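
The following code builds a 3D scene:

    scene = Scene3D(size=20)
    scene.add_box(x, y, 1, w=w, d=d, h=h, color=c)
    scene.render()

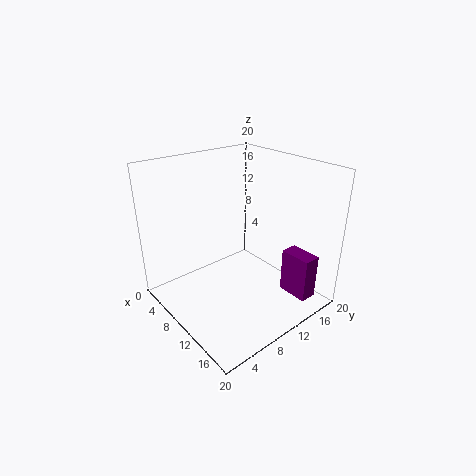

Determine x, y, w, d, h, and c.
x = 13.5, y = 15.5, w = 4.5, d = 2.5, h = 6.5, c = 'purple'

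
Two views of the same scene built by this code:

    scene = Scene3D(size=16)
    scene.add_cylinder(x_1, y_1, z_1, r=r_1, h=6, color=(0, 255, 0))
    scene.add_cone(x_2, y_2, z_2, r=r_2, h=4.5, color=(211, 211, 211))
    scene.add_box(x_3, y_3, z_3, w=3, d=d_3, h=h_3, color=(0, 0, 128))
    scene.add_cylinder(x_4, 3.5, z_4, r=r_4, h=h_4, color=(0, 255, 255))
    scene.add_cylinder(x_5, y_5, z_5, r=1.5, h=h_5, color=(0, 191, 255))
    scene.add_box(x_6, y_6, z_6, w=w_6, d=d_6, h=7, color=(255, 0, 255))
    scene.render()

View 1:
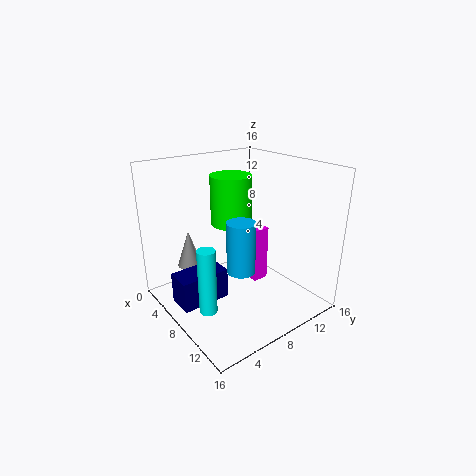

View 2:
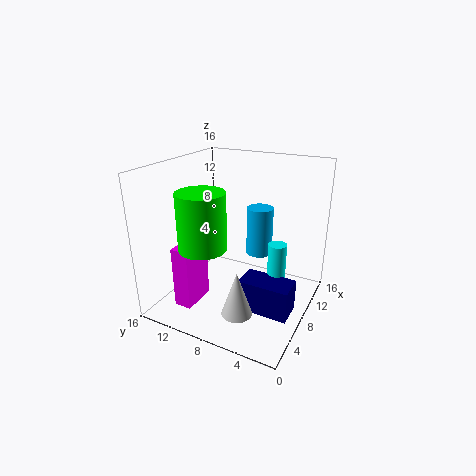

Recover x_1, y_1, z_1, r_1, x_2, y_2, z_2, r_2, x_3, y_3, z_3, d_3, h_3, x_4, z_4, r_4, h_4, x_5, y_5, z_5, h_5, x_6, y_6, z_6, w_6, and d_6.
x_1 = 4; y_1 = 10; z_1 = 8; r_1 = 2.5; x_2 = 2; y_2 = 5; z_2 = 3; r_2 = 1.5; x_3 = 5; y_3 = 1; z_3 = 1; d_3 = 5.5; h_3 = 3.5; x_4 = 8.5; z_4 = 0.5; r_4 = 1; h_4 = 7.5; x_5 = 10.5; y_5 = 6.5; z_5 = 5.5; h_5 = 5.5; x_6 = 3; y_6 = 11.5; z_6 = 0.5; w_6 = 4; d_6 = 2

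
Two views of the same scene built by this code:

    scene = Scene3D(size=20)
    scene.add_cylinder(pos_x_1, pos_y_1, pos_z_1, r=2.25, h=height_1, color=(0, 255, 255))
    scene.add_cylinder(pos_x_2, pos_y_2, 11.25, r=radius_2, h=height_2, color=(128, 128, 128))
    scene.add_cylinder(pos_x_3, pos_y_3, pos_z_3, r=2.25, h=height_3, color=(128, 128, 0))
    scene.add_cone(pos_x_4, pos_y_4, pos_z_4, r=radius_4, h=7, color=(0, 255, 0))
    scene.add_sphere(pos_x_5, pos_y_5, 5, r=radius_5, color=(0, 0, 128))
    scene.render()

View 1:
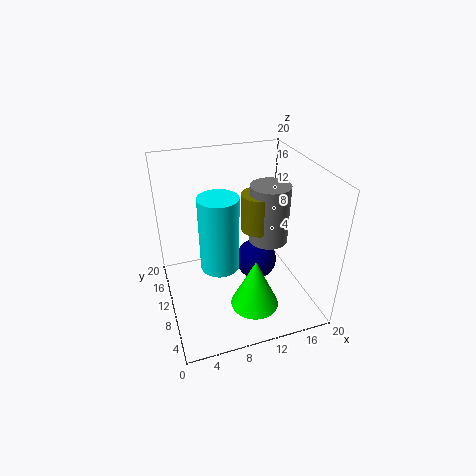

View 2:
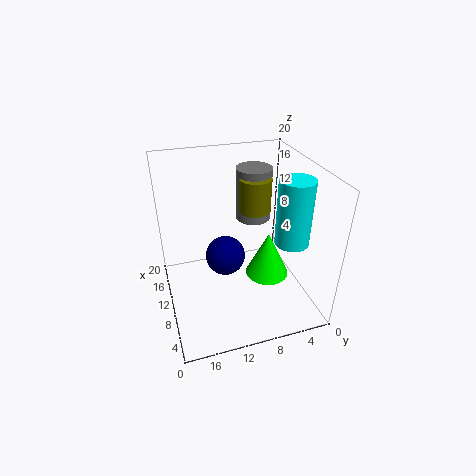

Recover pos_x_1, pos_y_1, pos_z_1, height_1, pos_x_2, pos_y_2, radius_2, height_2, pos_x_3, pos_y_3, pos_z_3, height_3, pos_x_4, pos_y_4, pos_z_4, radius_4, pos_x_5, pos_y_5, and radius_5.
pos_x_1 = 5.75, pos_y_1 = 4, pos_z_1 = 10.75, height_1 = 8.75, pos_x_2 = 13, pos_y_2 = 6.75, radius_2 = 2.5, height_2 = 7.5, pos_x_3 = 11.75, pos_y_3 = 7, pos_z_3 = 13, height_3 = 4.75, pos_x_4 = 10.75, pos_y_4 = 5, pos_z_4 = 2.25, radius_4 = 3.25, pos_x_5 = 13.25, pos_y_5 = 11, radius_5 = 3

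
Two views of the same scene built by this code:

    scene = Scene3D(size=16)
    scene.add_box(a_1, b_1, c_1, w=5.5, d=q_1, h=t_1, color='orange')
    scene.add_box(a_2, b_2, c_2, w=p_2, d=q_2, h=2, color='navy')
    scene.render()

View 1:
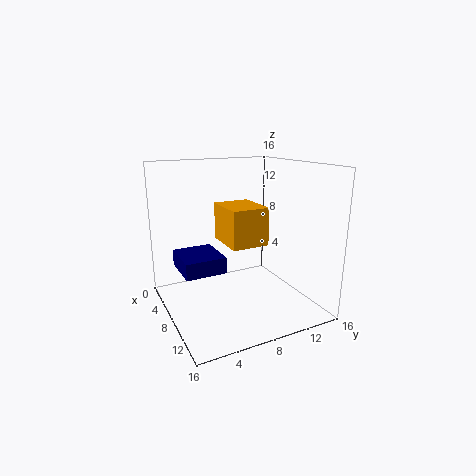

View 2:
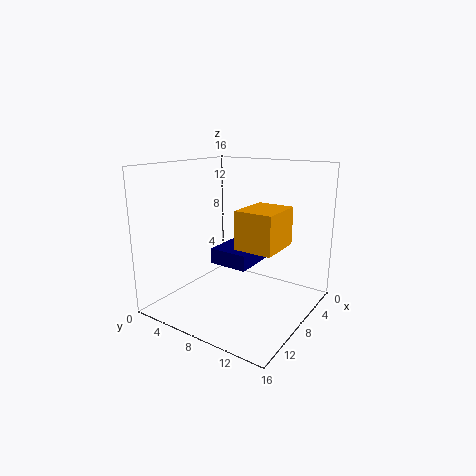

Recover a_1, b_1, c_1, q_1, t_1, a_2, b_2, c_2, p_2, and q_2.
a_1 = 2.5; b_1 = 7.5; c_1 = 6.5; q_1 = 4.5; t_1 = 4.5; a_2 = 0.5; b_2 = 2.5; c_2 = 3; p_2 = 5.5; q_2 = 5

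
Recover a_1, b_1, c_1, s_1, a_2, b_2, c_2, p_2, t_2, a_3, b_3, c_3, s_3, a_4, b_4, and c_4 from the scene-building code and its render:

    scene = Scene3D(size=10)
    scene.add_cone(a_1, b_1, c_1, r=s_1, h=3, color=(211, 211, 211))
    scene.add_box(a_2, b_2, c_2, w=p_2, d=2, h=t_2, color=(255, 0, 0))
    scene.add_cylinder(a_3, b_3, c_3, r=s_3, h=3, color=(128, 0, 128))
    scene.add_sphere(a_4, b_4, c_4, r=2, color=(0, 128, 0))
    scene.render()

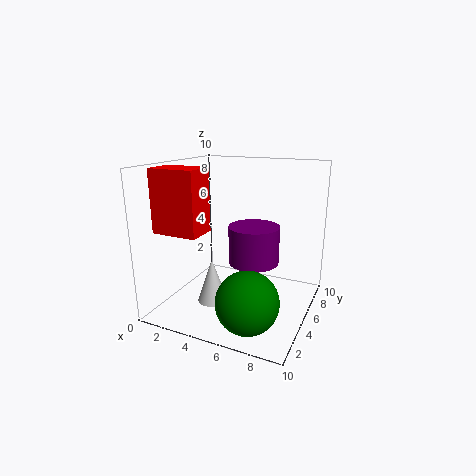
a_1 = 4; b_1 = 3; c_1 = 1; s_1 = 1; a_2 = 1; b_2 = 1; c_2 = 6; p_2 = 3; t_2 = 4; a_3 = 5; b_3 = 8; c_3 = 2; s_3 = 2; a_4 = 7; b_4 = 2; c_4 = 2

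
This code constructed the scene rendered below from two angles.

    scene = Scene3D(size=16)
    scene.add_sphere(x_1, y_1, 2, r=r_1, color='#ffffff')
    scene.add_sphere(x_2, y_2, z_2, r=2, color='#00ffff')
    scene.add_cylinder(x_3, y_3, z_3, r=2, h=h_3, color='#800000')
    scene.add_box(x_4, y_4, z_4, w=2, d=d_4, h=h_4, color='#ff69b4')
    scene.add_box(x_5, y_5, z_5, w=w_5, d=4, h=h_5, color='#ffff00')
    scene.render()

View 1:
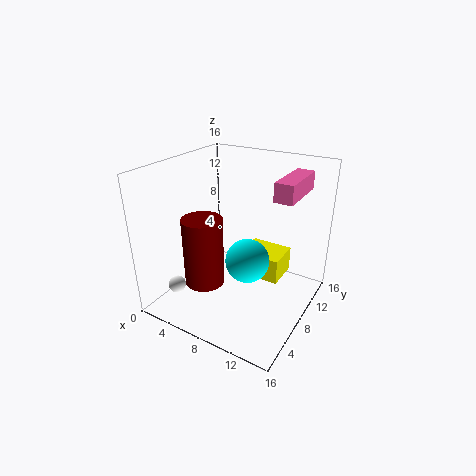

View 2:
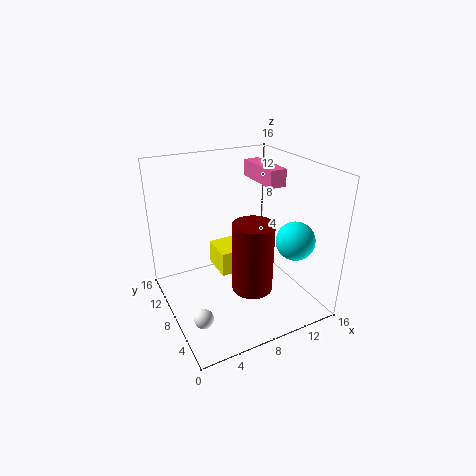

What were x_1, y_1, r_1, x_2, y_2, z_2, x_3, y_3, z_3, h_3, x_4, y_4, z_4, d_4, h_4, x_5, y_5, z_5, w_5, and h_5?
x_1 = 2
y_1 = 4
r_1 = 1
x_2 = 12
y_2 = 3
z_2 = 9
x_3 = 7
y_3 = 3
z_3 = 5
h_3 = 7
x_4 = 12
y_4 = 8
z_4 = 13
d_4 = 6
h_4 = 2
x_5 = 7
y_5 = 10
z_5 = 2
w_5 = 5
h_5 = 3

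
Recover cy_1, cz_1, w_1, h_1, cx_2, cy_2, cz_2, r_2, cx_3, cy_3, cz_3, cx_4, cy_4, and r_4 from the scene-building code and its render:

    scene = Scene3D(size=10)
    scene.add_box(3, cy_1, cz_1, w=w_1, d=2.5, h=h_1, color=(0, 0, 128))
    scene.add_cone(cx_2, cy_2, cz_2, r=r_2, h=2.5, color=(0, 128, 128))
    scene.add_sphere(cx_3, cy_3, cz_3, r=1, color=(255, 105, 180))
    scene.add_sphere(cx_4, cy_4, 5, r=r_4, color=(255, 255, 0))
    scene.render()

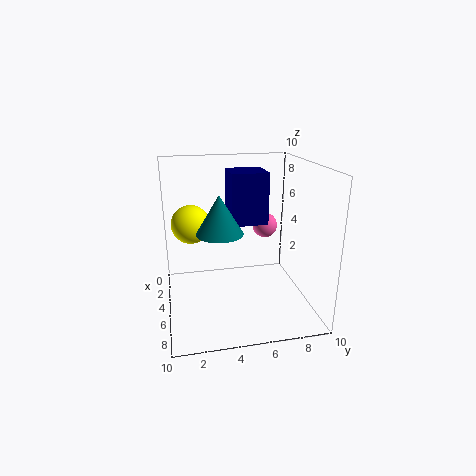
cy_1 = 4.5
cz_1 = 6
w_1 = 2.5
h_1 = 3.5
cx_2 = 6.5
cy_2 = 3.5
cz_2 = 6
r_2 = 1.5
cx_3 = 1.5
cy_3 = 8
cz_3 = 4.5
cx_4 = 1.5
cy_4 = 2
r_4 = 1.5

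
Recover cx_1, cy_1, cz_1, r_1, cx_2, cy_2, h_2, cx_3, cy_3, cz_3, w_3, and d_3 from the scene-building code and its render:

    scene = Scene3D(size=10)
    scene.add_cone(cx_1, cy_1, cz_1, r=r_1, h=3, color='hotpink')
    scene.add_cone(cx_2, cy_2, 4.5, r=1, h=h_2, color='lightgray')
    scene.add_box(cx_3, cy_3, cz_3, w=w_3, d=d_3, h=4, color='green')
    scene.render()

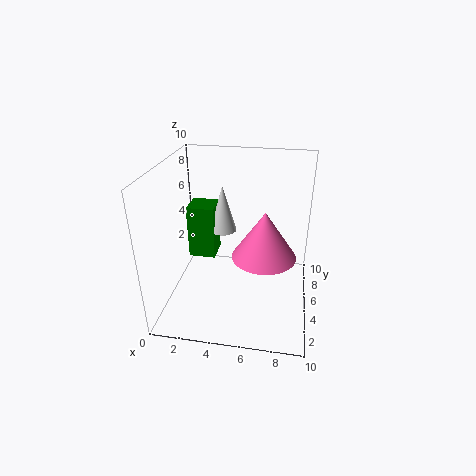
cx_1 = 7, cy_1 = 3, cz_1 = 5, r_1 = 2, cx_2 = 3.5, cy_2 = 7, h_2 = 3.5, cx_3 = 1, cy_3 = 6, cz_3 = 2.5, w_3 = 2, d_3 = 2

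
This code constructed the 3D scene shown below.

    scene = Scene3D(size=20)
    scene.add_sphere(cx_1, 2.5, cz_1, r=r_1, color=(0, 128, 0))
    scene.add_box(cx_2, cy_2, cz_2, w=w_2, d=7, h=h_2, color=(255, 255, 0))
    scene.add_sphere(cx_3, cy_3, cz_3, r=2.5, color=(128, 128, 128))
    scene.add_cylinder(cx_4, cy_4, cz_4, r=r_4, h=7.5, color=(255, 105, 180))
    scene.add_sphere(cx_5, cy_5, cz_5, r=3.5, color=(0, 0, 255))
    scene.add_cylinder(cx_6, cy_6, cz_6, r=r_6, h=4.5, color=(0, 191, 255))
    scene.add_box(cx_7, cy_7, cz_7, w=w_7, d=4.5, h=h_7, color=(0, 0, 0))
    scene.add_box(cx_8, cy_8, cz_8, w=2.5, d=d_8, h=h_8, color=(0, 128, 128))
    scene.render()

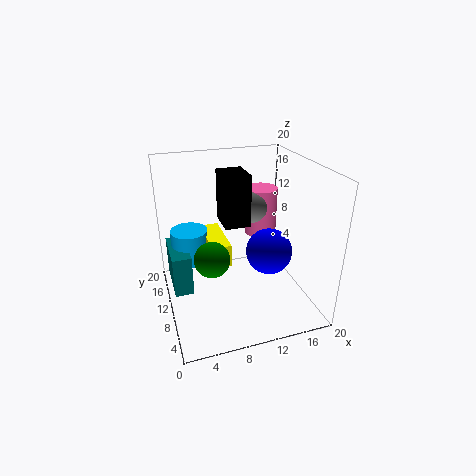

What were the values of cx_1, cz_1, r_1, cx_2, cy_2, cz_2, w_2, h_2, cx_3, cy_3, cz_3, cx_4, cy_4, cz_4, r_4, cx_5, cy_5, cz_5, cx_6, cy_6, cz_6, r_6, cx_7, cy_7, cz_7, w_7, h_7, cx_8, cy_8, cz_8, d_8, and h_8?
cx_1 = 4.5; cz_1 = 12; r_1 = 2; cx_2 = 5.5; cy_2 = 6.5; cz_2 = 8; w_2 = 2.5; h_2 = 3; cx_3 = 14; cy_3 = 15.5; cz_3 = 12; cx_4 = 16; cy_4 = 16.5; cz_4 = 7; r_4 = 2.5; cx_5 = 15.5; cy_5 = 11.5; cz_5 = 6; cx_6 = 3.5; cy_6 = 11.5; cz_6 = 7; r_6 = 2.5; cx_7 = 8; cy_7 = 9; cz_7 = 12; w_7 = 3.5; h_7 = 7; cx_8 = 0.5; cy_8 = 7.5; cz_8 = 4; d_8 = 6.5; h_8 = 5.5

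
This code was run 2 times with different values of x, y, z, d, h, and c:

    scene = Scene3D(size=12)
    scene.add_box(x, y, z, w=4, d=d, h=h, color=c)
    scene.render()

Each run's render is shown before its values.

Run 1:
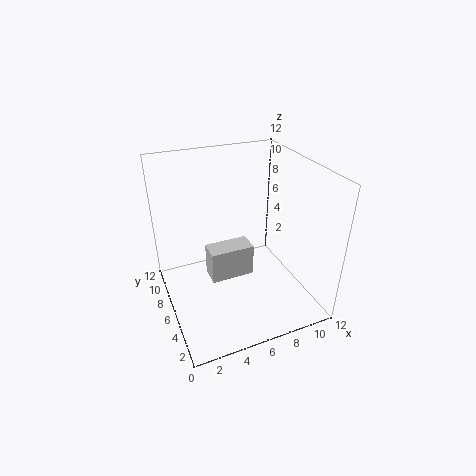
x = 4; y = 7; z = 1; d = 2; h = 3; c = 'lightgray'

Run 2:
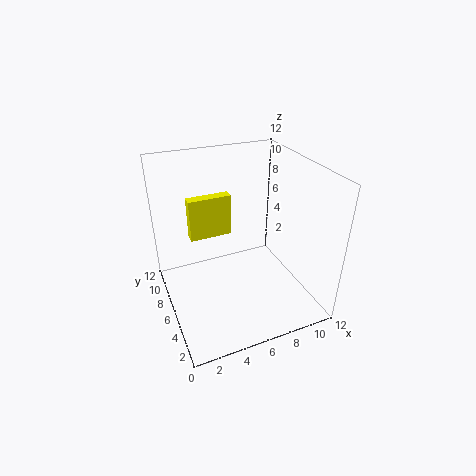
x = 3; y = 10; z = 4; d = 1; h = 4; c = 'yellow'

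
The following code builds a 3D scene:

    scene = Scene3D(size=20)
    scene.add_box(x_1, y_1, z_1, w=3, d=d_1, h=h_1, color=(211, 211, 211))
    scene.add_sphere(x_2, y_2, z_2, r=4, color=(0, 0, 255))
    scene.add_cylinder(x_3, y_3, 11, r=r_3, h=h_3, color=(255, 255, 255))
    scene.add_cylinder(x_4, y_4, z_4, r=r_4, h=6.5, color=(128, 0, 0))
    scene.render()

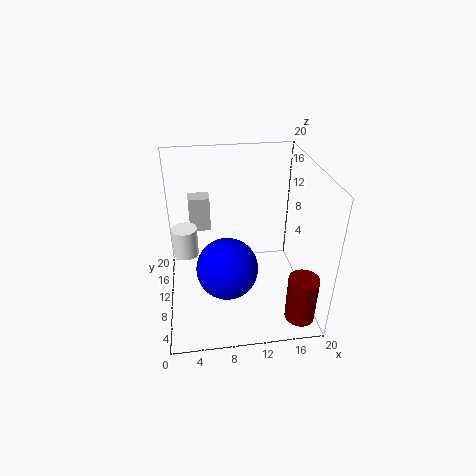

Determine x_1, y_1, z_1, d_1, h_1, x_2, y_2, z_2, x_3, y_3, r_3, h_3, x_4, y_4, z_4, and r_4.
x_1 = 3.5; y_1 = 13.5; z_1 = 9.5; d_1 = 2.5; h_1 = 5; x_2 = 8; y_2 = 6; z_2 = 8; x_3 = 3; y_3 = 6; r_3 = 1.5; h_3 = 3.5; x_4 = 17.5; y_4 = 3; z_4 = 1; r_4 = 2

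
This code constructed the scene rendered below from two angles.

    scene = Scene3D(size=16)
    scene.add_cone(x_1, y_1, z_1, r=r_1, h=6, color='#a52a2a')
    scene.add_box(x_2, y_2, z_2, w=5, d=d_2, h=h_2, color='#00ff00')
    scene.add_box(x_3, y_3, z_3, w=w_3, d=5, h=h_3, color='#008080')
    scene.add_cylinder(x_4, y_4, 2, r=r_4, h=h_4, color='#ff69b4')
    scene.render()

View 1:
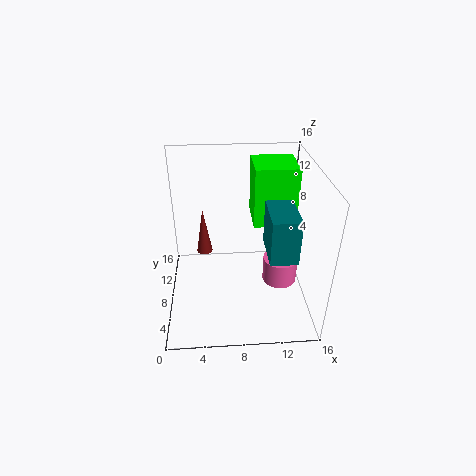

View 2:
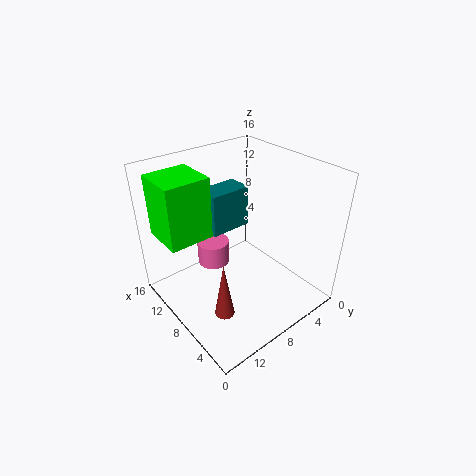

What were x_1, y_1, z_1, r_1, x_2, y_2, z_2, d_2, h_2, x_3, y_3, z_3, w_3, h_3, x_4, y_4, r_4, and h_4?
x_1 = 4, y_1 = 13, z_1 = 3, r_1 = 1, x_2 = 10, y_2 = 10, z_2 = 8, d_2 = 5, h_2 = 7, x_3 = 11, y_3 = 4, z_3 = 7, w_3 = 3, h_3 = 5, x_4 = 13, y_4 = 8, r_4 = 2, h_4 = 3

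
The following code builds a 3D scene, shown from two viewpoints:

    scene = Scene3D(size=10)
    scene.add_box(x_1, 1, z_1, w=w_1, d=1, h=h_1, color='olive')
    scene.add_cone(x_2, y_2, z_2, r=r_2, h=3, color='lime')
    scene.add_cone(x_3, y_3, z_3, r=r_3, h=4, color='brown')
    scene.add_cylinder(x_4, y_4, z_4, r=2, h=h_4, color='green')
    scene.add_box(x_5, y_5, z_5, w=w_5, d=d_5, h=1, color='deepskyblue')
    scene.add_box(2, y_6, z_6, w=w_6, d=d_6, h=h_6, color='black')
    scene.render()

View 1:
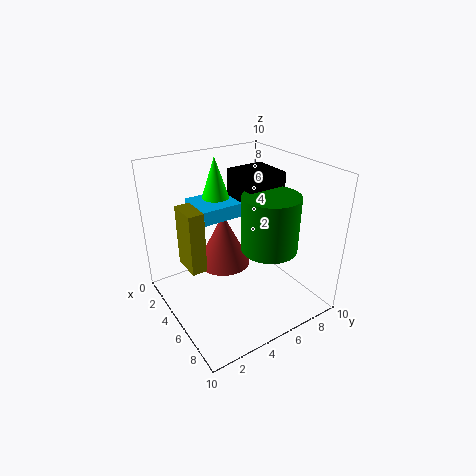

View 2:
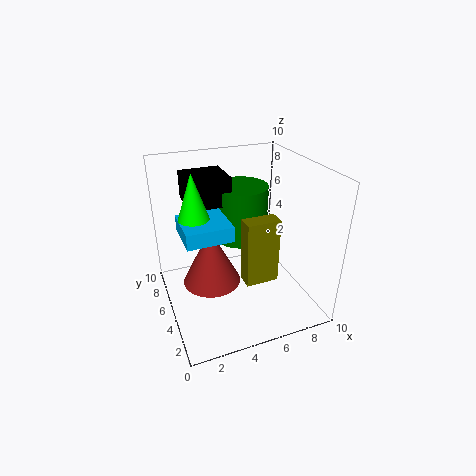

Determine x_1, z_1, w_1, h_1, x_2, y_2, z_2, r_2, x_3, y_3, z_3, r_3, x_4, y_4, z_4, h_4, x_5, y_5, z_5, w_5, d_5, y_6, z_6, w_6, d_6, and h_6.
x_1 = 4; z_1 = 4; w_1 = 2; h_1 = 4; x_2 = 2; y_2 = 5; z_2 = 7; r_2 = 1; x_3 = 3; y_3 = 5; z_3 = 2; r_3 = 2; x_4 = 6; y_4 = 7; z_4 = 4; h_4 = 4; x_5 = 1; y_5 = 3; z_5 = 6; w_5 = 3; d_5 = 3; y_6 = 6; z_6 = 7; w_6 = 3; d_6 = 3; h_6 = 2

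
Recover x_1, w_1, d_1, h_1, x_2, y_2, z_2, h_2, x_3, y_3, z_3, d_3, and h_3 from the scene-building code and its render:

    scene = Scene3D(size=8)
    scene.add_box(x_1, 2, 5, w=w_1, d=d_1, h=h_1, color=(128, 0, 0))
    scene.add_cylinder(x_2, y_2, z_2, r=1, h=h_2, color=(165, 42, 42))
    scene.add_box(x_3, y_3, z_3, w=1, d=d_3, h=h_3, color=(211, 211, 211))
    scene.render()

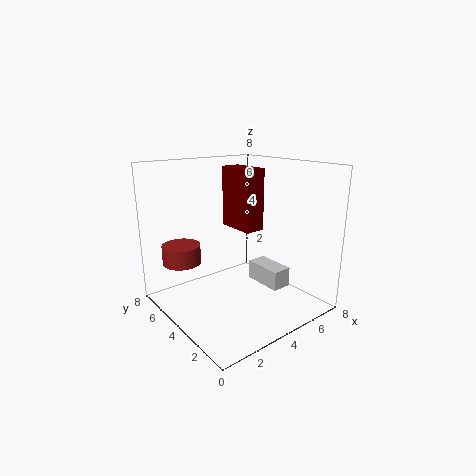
x_1 = 3, w_1 = 1, d_1 = 2, h_1 = 3, x_2 = 1, y_2 = 5, z_2 = 3, h_2 = 1, x_3 = 4, y_3 = 1, z_3 = 2, d_3 = 2, h_3 = 1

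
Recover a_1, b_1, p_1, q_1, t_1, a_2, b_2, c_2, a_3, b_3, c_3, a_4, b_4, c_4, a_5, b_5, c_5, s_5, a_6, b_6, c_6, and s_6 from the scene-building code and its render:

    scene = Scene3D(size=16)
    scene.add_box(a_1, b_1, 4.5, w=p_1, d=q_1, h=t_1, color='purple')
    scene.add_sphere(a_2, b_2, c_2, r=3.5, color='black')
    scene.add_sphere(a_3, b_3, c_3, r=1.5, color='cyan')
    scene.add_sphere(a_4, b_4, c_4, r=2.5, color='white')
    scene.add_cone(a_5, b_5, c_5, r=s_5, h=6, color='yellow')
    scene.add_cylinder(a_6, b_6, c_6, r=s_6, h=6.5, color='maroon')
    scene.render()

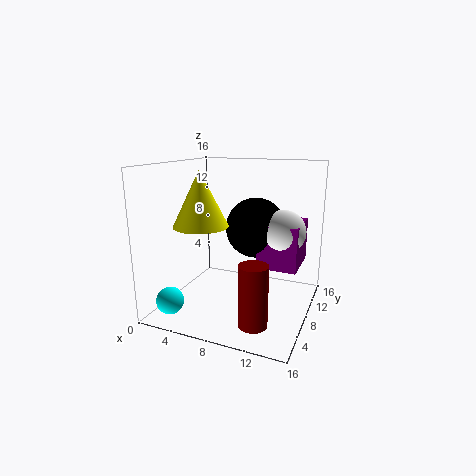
a_1 = 10; b_1 = 8.5; p_1 = 4.5; q_1 = 5.5; t_1 = 5; a_2 = 9; b_2 = 11; c_2 = 8.5; a_3 = 2; b_3 = 3; c_3 = 1.5; a_4 = 12.5; b_4 = 10.5; c_4 = 8.5; a_5 = 4.5; b_5 = 6; c_5 = 9.5; s_5 = 3; a_6 = 11.5; b_6 = 3.5; c_6 = 0.5; s_6 = 1.5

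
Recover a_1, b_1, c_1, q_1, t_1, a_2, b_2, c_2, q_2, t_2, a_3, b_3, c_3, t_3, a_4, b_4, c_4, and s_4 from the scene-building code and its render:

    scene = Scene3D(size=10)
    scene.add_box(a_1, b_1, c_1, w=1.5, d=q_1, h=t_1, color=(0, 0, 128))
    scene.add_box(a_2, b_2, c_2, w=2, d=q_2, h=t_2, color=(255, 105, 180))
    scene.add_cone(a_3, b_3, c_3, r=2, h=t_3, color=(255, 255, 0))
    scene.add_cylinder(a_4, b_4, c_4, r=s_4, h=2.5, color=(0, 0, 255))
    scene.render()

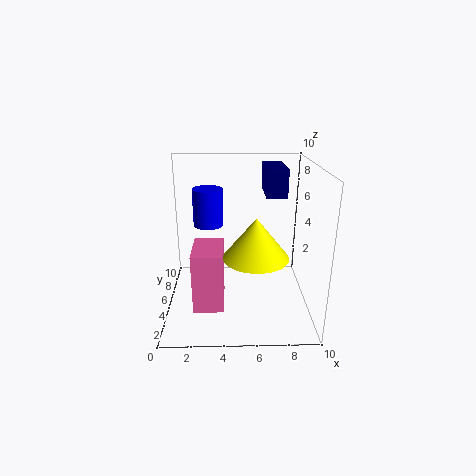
a_1 = 7; b_1 = 6; c_1 = 7.5; q_1 = 3.5; t_1 = 2; a_2 = 2; b_2 = 2; c_2 = 1; q_2 = 3; t_2 = 4; a_3 = 6; b_3 = 2; c_3 = 5; t_3 = 2.5; a_4 = 3; b_4 = 5; c_4 = 6; s_4 = 1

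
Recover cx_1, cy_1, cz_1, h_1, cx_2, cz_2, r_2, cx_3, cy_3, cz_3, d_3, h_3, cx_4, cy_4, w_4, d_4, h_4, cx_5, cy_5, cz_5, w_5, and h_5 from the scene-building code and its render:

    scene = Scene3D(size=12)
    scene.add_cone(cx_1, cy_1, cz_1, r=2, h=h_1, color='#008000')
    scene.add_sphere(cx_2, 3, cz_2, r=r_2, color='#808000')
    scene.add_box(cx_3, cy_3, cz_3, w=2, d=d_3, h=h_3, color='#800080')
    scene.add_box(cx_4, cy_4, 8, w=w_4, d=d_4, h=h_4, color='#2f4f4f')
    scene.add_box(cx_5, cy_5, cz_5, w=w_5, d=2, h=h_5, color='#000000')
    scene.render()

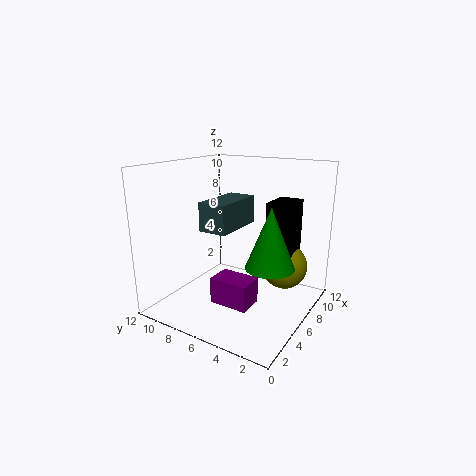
cx_1 = 6
cy_1 = 3
cz_1 = 4
h_1 = 5
cx_2 = 9
cz_2 = 3
r_2 = 2
cx_3 = 2
cy_3 = 3
cz_3 = 2
d_3 = 3
h_3 = 2
cx_4 = 1
cy_4 = 4
w_4 = 4
d_4 = 2
h_4 = 2
cx_5 = 7
cy_5 = 2
cz_5 = 4
w_5 = 3
h_5 = 5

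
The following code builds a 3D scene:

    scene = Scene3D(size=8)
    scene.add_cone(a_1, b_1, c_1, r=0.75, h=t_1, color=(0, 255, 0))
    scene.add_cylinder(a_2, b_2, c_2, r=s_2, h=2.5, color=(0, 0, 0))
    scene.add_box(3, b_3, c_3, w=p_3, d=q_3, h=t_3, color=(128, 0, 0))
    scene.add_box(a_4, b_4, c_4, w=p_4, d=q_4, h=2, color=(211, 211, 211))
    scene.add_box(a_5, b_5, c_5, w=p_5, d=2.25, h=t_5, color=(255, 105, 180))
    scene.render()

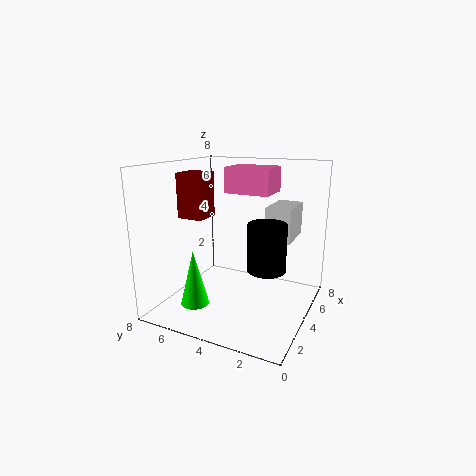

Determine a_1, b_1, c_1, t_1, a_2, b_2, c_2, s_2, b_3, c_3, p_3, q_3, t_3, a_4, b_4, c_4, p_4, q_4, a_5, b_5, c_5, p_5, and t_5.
a_1 = 1.75
b_1 = 5.5
c_1 = 0.75
t_1 = 3
a_2 = 3.25
b_2 = 2
c_2 = 2.75
s_2 = 1
b_3 = 5.75
c_3 = 5
p_3 = 1.5
q_3 = 1.5
t_3 = 2.5
a_4 = 5.5
b_4 = 1.5
c_4 = 3.5
p_4 = 2.5
q_4 = 1.5
a_5 = 2.5
b_5 = 1.75
c_5 = 6.75
p_5 = 1.75
t_5 = 1.25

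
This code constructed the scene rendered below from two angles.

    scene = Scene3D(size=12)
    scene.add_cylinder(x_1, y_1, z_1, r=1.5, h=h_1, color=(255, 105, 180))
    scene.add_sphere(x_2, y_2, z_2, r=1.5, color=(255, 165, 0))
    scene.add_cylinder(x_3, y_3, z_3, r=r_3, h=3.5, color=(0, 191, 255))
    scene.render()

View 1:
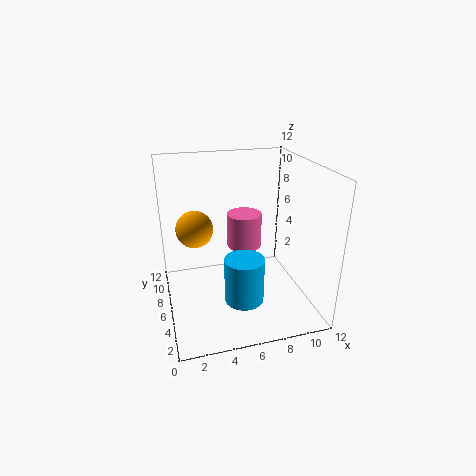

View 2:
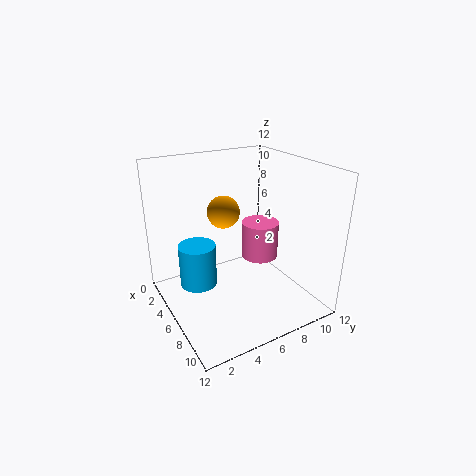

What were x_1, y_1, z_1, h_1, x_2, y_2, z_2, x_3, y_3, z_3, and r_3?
x_1 = 7
y_1 = 7.5
z_1 = 4.5
h_1 = 3
x_2 = 2.5
y_2 = 6.5
z_2 = 7
x_3 = 5.5
y_3 = 2.5
z_3 = 2.5
r_3 = 1.5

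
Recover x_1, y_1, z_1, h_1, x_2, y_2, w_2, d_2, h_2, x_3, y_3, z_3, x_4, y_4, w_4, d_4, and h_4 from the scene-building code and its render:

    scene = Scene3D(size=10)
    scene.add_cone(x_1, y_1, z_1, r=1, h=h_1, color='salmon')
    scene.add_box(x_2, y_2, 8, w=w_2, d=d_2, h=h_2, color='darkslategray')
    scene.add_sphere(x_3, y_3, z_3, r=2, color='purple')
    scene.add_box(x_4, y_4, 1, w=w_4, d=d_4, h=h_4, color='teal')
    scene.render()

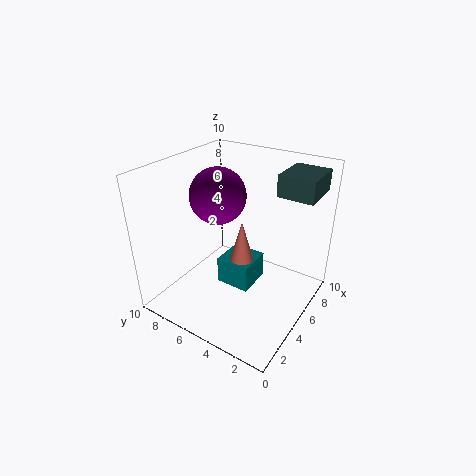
x_1 = 5.5
y_1 = 5
z_1 = 2.5
h_1 = 3.5
x_2 = 6.5
y_2 = 0.5
w_2 = 3
d_2 = 2.5
h_2 = 1.5
x_3 = 5.5
y_3 = 7
z_3 = 7.5
x_4 = 4.5
y_4 = 4
w_4 = 2.5
d_4 = 2.5
h_4 = 2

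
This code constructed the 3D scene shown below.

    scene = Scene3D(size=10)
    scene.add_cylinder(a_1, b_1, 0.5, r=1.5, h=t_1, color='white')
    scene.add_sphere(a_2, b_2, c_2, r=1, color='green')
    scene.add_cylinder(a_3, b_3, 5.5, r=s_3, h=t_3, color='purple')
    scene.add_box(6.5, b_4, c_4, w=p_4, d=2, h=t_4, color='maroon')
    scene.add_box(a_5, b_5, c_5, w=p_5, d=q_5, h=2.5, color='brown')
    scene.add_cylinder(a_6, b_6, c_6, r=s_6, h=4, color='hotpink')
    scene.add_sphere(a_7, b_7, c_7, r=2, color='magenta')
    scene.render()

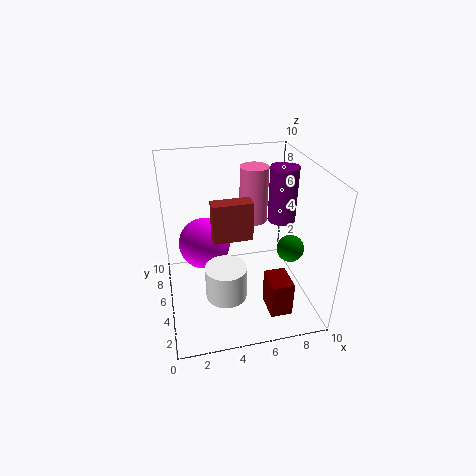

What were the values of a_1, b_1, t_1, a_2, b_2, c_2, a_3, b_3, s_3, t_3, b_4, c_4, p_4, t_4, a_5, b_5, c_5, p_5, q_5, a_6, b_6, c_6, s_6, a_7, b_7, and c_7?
a_1 = 4; b_1 = 4.5; t_1 = 2.5; a_2 = 9; b_2 = 5; c_2 = 3.5; a_3 = 8.5; b_3 = 6; s_3 = 1; t_3 = 4; b_4 = 1.5; c_4 = 0.5; p_4 = 1.5; t_4 = 2.5; a_5 = 3; b_5 = 3; c_5 = 6; p_5 = 2.5; q_5 = 1; a_6 = 6.5; b_6 = 6.5; c_6 = 5.5; s_6 = 1; a_7 = 3; b_7 = 8; c_7 = 3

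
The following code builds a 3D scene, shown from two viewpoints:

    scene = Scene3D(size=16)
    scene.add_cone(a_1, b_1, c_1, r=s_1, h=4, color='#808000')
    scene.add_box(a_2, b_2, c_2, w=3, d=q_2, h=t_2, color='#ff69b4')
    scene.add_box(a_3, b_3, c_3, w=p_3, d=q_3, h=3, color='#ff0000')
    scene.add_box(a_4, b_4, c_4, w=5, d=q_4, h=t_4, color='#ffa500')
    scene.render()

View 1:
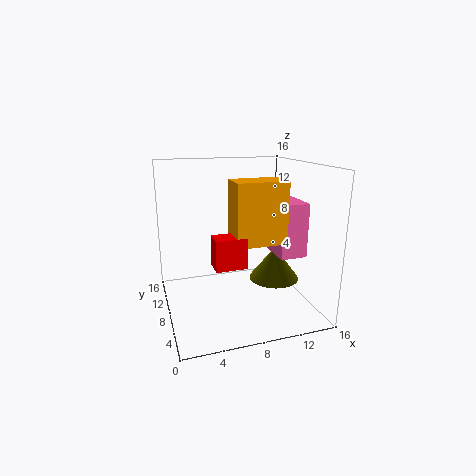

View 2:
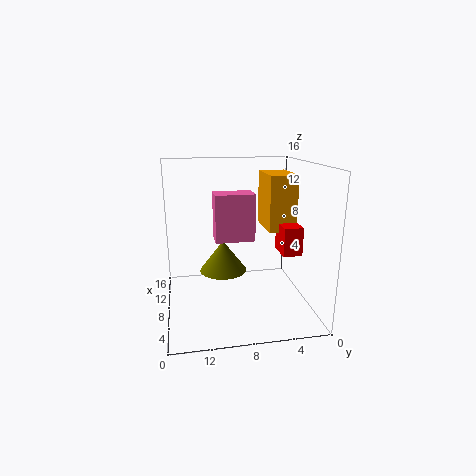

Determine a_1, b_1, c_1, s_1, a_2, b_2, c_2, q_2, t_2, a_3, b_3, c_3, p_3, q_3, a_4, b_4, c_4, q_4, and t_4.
a_1 = 13; b_1 = 9; c_1 = 2; s_1 = 3; a_2 = 12; b_2 = 5; c_2 = 6; q_2 = 5; t_2 = 6; a_3 = 4; b_3 = 2; c_3 = 7; p_3 = 3; q_3 = 2; a_4 = 6; b_4 = 2; c_4 = 9; q_4 = 3; t_4 = 6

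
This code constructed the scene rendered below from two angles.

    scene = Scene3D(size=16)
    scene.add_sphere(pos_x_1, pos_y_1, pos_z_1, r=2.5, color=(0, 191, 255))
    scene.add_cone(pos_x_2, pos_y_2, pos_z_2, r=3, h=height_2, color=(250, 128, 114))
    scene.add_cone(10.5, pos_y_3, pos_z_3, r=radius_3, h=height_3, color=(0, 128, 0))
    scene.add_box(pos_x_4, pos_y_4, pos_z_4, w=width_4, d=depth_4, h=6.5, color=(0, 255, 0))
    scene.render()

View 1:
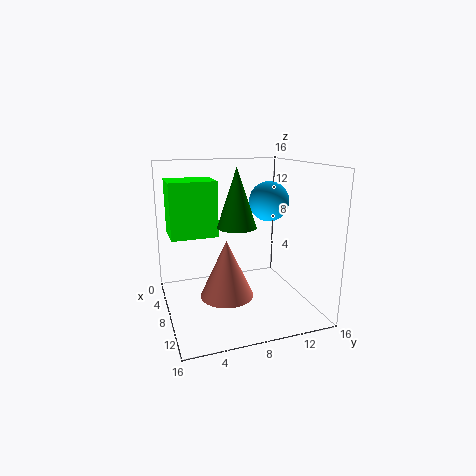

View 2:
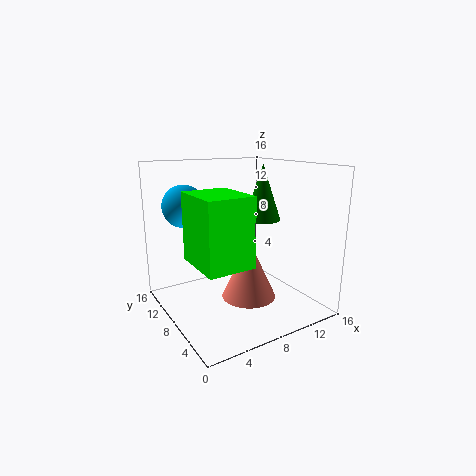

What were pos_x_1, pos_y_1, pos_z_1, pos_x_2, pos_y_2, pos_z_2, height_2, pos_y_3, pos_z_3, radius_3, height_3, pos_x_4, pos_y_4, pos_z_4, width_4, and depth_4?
pos_x_1 = 4, pos_y_1 = 13.5, pos_z_1 = 11, pos_x_2 = 8.5, pos_y_2 = 6.5, pos_z_2 = 1.5, height_2 = 6.5, pos_y_3 = 7, pos_z_3 = 10, radius_3 = 2, height_3 = 6, pos_x_4 = 1, pos_y_4 = 1, pos_z_4 = 7.5, width_4 = 4.5, depth_4 = 5.5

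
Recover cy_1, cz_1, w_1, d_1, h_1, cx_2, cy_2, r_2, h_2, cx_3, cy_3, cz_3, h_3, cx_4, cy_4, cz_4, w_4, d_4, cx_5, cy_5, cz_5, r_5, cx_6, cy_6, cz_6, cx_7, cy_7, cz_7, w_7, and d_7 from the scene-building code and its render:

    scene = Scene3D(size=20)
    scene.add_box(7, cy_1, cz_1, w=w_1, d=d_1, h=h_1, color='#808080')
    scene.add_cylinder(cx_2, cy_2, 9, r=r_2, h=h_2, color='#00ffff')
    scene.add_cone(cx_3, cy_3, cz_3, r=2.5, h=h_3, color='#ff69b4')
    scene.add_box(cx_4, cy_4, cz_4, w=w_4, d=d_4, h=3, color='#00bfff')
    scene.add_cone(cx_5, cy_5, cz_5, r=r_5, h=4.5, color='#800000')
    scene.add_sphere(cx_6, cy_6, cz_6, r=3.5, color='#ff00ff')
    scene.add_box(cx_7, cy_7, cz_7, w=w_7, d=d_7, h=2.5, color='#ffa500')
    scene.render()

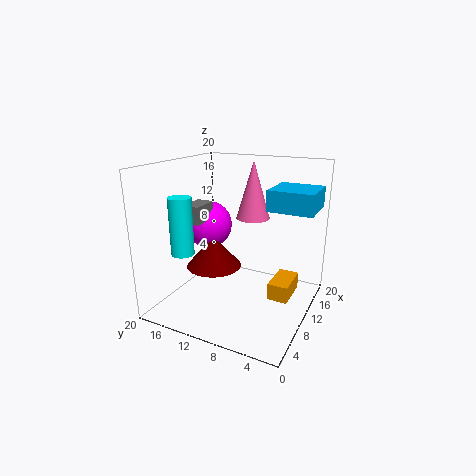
cy_1 = 14.5; cz_1 = 12; w_1 = 4; d_1 = 2.5; h_1 = 2.5; cx_2 = 4; cy_2 = 15; r_2 = 1.5; h_2 = 7.5; cx_3 = 15; cy_3 = 10; cz_3 = 11.5; h_3 = 8.5; cx_4 = 12.5; cy_4 = 0.5; cz_4 = 13.5; w_4 = 6.5; d_4 = 6.5; cx_5 = 10; cy_5 = 14; cz_5 = 5; r_5 = 4; cx_6 = 12; cy_6 = 16; cz_6 = 10.5; cx_7 = 11.5; cy_7 = 3; cz_7 = 0.5; w_7 = 5.5; d_7 = 3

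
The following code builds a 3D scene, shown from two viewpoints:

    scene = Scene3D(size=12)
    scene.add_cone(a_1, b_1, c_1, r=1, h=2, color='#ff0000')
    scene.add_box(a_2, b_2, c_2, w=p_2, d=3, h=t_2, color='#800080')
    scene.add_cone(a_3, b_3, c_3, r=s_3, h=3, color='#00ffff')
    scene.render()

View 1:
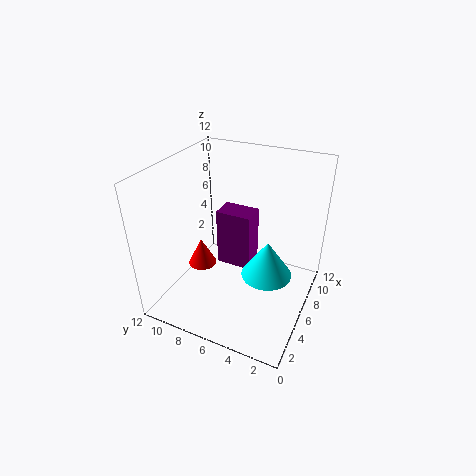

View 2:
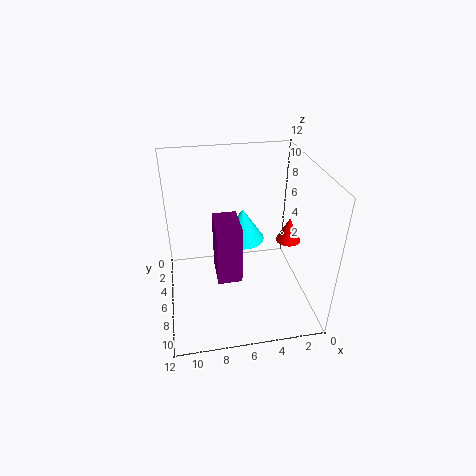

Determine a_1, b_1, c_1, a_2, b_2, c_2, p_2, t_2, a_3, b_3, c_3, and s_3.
a_1 = 2, b_1 = 7, c_1 = 6, a_2 = 6, b_2 = 5, c_2 = 3, p_2 = 2, t_2 = 5, a_3 = 5, b_3 = 3, c_3 = 4, s_3 = 2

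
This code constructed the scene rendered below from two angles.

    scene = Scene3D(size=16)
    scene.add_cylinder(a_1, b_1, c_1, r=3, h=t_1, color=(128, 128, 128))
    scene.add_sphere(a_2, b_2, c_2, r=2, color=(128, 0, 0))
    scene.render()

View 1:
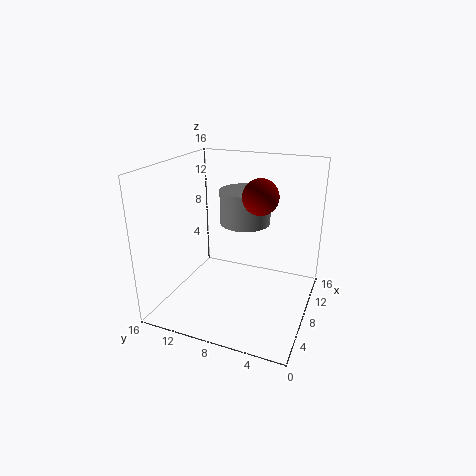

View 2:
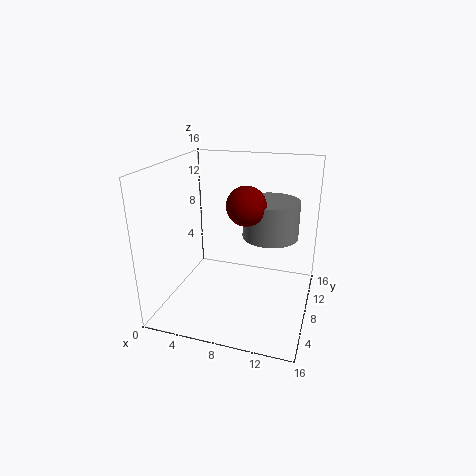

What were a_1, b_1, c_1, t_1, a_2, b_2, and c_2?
a_1 = 11.5
b_1 = 8.5
c_1 = 8.5
t_1 = 4
a_2 = 9.5
b_2 = 6
c_2 = 12.5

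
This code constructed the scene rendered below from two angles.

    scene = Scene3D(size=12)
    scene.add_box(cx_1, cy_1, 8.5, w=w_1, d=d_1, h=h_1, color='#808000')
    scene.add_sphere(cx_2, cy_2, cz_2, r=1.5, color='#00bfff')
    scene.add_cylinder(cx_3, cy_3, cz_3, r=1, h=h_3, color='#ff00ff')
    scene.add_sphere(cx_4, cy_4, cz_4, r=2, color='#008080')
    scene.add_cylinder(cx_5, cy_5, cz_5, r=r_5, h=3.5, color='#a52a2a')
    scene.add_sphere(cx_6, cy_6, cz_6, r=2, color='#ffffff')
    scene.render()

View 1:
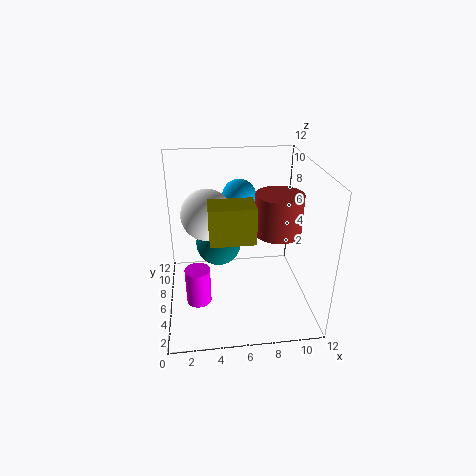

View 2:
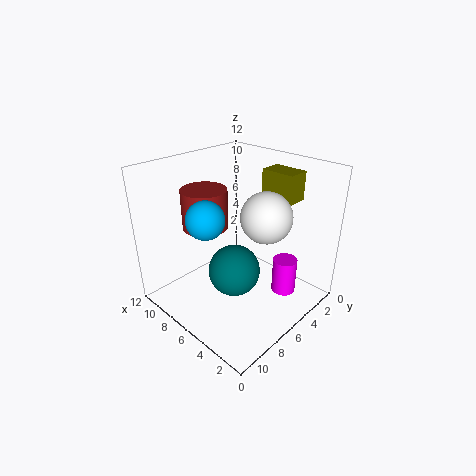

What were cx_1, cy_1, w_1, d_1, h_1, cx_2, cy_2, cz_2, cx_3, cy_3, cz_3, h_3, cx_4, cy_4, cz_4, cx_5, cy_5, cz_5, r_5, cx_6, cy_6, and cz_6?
cx_1 = 3.5
cy_1 = 0.5
w_1 = 3
d_1 = 2
h_1 = 2.5
cx_2 = 6.5
cy_2 = 9
cz_2 = 8.5
cx_3 = 2.5
cy_3 = 4
cz_3 = 1.5
h_3 = 3
cx_4 = 4.5
cy_4 = 8
cz_4 = 4.5
cx_5 = 9.5
cy_5 = 6.5
cz_5 = 6
r_5 = 2
cx_6 = 3.5
cy_6 = 5.5
cz_6 = 8.5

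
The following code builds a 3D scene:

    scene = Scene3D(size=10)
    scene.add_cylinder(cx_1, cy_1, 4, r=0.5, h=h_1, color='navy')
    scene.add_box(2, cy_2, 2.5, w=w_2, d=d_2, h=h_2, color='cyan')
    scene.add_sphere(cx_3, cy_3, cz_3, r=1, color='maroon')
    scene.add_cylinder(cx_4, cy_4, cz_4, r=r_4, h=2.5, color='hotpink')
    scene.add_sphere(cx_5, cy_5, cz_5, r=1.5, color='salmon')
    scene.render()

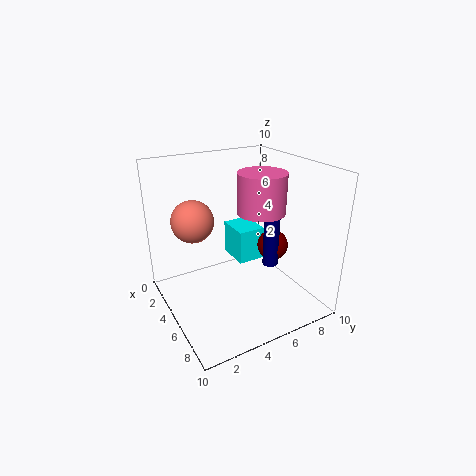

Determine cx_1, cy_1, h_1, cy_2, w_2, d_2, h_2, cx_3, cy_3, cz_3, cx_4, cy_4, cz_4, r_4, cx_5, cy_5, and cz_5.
cx_1 = 7.5, cy_1 = 6, h_1 = 4.5, cy_2 = 5.5, w_2 = 2.5, d_2 = 2, h_2 = 2.5, cx_3 = 7, cy_3 = 6.5, cz_3 = 5, cx_4 = 7, cy_4 = 5.5, cz_4 = 7.5, r_4 = 1.5, cx_5 = 3, cy_5 = 2.5, cz_5 = 6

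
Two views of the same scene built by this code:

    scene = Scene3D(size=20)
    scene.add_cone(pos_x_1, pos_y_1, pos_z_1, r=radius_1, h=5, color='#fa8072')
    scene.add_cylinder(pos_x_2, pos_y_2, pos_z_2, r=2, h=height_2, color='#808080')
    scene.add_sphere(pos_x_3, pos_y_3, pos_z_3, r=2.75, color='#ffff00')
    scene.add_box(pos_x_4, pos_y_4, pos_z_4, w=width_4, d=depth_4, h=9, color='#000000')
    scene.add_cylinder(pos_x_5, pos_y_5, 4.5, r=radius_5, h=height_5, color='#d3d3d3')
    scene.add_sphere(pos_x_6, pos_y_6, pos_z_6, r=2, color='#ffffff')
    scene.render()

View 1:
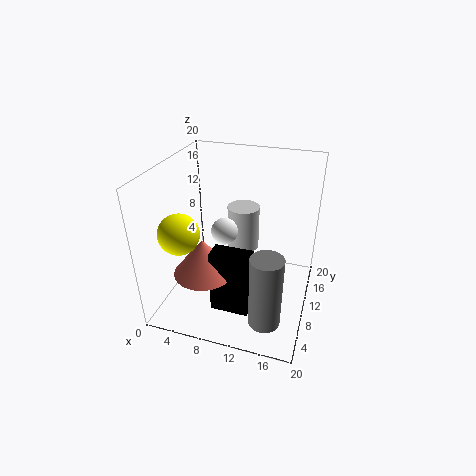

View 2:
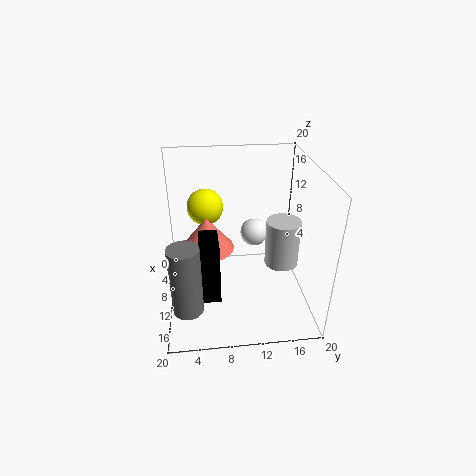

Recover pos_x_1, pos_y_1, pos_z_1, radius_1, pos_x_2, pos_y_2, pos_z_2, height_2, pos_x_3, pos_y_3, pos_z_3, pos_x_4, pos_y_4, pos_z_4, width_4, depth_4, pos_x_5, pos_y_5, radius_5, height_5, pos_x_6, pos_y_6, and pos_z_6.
pos_x_1 = 6.5; pos_y_1 = 5.75; pos_z_1 = 6.5; radius_1 = 4; pos_x_2 = 15.75; pos_y_2 = 2.75; pos_z_2 = 3; height_2 = 9.5; pos_x_3 = 3.25; pos_y_3 = 5.75; pos_z_3 = 11.75; pos_x_4 = 7.75; pos_y_4 = 4.5; pos_z_4 = 1.25; width_4 = 5.25; depth_4 = 2.75; pos_x_5 = 8.75; pos_y_5 = 16.75; radius_5 = 2.5; height_5 = 7; pos_x_6 = 7; pos_y_6 = 12.75; pos_z_6 = 9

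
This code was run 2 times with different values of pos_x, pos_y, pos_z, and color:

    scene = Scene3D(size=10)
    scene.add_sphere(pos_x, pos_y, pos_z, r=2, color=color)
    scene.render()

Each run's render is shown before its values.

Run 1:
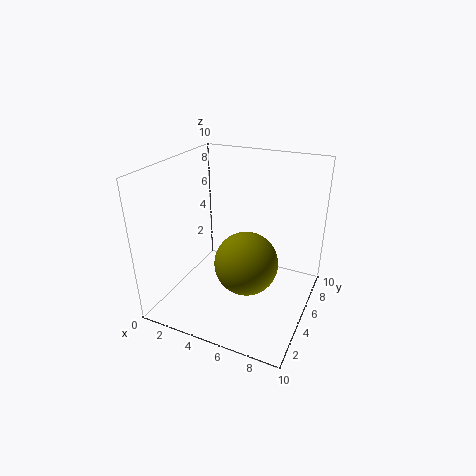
pos_x = 6.5
pos_y = 3
pos_z = 4.5
color = 'olive'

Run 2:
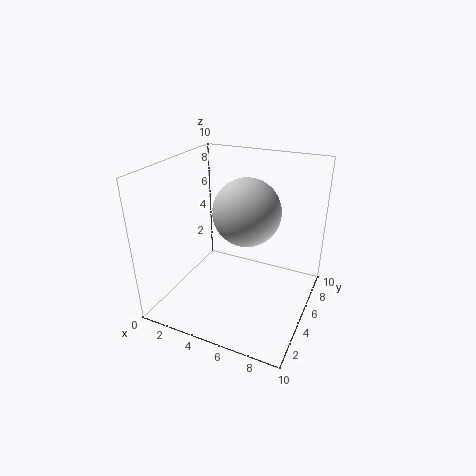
pos_x = 6.5
pos_y = 3
pos_z = 8
color = 'lightgray'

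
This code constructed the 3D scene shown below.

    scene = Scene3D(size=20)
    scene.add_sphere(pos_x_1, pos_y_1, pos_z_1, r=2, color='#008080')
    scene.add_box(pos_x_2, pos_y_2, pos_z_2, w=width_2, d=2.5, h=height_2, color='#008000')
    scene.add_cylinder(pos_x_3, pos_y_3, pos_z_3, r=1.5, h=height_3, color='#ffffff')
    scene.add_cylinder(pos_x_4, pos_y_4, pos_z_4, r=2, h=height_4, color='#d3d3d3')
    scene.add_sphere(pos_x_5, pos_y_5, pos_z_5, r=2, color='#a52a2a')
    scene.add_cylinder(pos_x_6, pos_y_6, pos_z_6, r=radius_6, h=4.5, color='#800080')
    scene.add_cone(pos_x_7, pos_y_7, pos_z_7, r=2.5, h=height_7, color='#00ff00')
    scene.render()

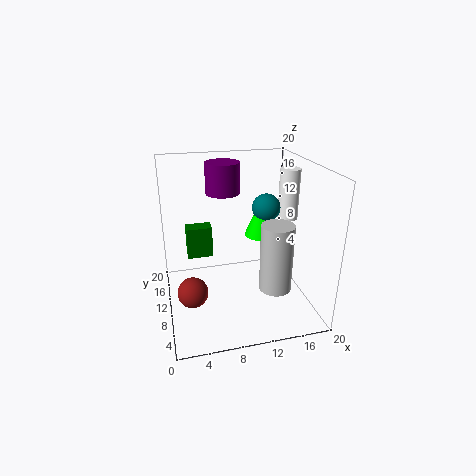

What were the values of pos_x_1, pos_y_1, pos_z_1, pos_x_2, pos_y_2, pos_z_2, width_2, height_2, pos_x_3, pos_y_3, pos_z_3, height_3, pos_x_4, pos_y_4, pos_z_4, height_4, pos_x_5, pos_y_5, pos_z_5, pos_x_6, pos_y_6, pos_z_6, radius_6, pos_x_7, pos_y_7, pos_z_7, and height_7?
pos_x_1 = 14.5, pos_y_1 = 11.5, pos_z_1 = 13.5, pos_x_2 = 3.5, pos_y_2 = 16.5, pos_z_2 = 4, width_2 = 4, height_2 = 5, pos_x_3 = 18.5, pos_y_3 = 13, pos_z_3 = 11, height_3 = 7.5, pos_x_4 = 13, pos_y_4 = 3, pos_z_4 = 6, height_4 = 8.5, pos_x_5 = 3, pos_y_5 = 6.5, pos_z_5 = 4.5, pos_x_6 = 9, pos_y_6 = 15, pos_z_6 = 15, radius_6 = 2.5, pos_x_7 = 14, pos_y_7 = 11.5, pos_z_7 = 9.5, height_7 = 6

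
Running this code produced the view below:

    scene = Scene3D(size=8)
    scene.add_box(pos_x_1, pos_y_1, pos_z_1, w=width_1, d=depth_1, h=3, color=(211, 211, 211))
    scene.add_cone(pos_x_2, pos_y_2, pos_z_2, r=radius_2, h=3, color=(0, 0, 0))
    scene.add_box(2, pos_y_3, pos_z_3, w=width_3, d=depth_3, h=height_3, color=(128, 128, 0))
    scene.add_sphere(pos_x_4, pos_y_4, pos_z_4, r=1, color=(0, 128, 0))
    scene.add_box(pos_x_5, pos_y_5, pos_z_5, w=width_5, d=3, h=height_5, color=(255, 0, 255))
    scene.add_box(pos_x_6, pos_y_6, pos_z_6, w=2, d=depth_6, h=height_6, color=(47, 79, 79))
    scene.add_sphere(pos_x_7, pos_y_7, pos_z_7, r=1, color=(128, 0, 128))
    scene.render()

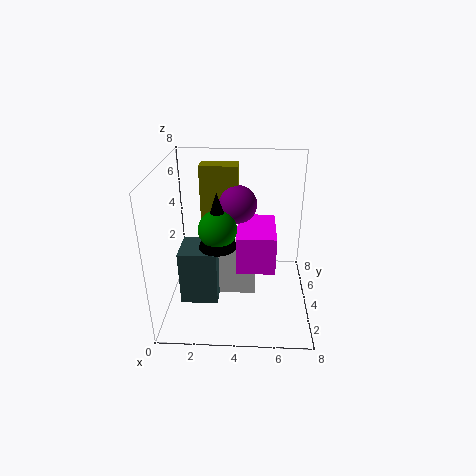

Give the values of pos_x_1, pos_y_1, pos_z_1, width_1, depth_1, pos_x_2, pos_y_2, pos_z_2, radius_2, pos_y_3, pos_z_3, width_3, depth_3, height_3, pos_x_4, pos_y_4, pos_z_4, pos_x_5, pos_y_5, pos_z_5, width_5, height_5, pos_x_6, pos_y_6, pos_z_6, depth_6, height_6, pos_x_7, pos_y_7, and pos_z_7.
pos_x_1 = 3, pos_y_1 = 3, pos_z_1 = 1, width_1 = 2, depth_1 = 1, pos_x_2 = 3, pos_y_2 = 3, pos_z_2 = 4, radius_2 = 1, pos_y_3 = 4, pos_z_3 = 5, width_3 = 2, depth_3 = 1, height_3 = 3, pos_x_4 = 3, pos_y_4 = 3, pos_z_4 = 5, pos_x_5 = 4, pos_y_5 = 2, pos_z_5 = 3, width_5 = 2, height_5 = 2, pos_x_6 = 1, pos_y_6 = 2, pos_z_6 = 1, depth_6 = 2, height_6 = 3, pos_x_7 = 4, pos_y_7 = 4, pos_z_7 = 6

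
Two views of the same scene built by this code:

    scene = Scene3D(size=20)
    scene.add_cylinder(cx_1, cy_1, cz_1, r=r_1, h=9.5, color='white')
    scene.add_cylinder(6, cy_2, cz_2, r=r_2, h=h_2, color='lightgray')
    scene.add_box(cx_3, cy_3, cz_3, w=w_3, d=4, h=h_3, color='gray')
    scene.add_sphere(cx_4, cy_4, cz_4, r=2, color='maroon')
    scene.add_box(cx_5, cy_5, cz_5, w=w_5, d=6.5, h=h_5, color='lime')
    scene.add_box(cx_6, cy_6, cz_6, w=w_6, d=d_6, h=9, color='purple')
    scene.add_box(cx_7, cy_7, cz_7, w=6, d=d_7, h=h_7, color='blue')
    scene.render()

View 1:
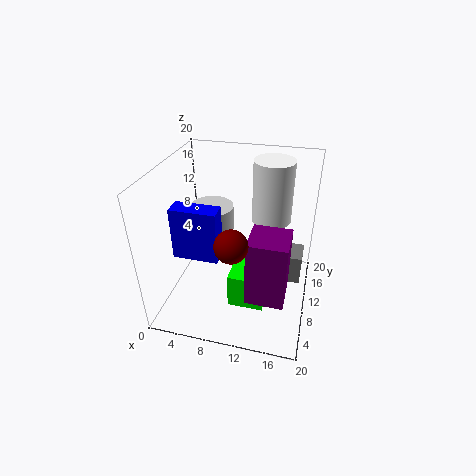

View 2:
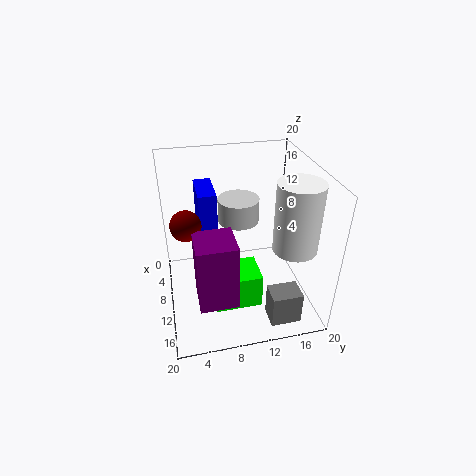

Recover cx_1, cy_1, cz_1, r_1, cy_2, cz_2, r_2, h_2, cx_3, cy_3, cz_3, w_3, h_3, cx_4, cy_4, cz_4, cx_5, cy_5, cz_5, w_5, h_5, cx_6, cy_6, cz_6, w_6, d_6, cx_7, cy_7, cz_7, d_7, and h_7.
cx_1 = 13.5; cy_1 = 17; cz_1 = 9.5; r_1 = 3; cy_2 = 11; cz_2 = 10.5; r_2 = 3; h_2 = 3.5; cx_3 = 16; cy_3 = 12.5; cz_3 = 1.5; w_3 = 3; h_3 = 4.5; cx_4 = 11; cy_4 = 3; cz_4 = 13.5; cx_5 = 9.5; cy_5 = 6; cz_5 = 1; w_5 = 5; h_5 = 5; cx_6 = 12.5; cy_6 = 3.5; cz_6 = 4.5; w_6 = 5; d_6 = 5; cx_7 = 2.5; cy_7 = 5; cz_7 = 9; d_7 = 2.5; h_7 = 7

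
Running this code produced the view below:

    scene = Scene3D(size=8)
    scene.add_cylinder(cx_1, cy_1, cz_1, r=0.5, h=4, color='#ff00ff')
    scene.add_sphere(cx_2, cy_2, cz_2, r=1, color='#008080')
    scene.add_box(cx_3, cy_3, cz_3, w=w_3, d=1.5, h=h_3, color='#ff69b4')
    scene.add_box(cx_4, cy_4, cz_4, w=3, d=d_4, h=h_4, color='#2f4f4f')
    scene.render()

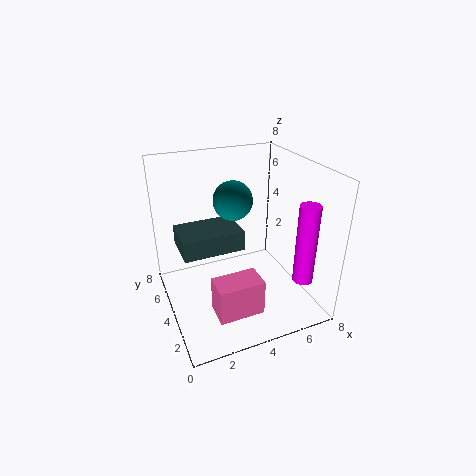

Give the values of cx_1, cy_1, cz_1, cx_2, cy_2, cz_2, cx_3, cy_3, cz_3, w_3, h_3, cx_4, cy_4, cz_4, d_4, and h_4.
cx_1 = 6, cy_1 = 0.5, cz_1 = 3, cx_2 = 3.5, cy_2 = 3.5, cz_2 = 6.5, cx_3 = 2, cy_3 = 1.5, cz_3 = 0.5, w_3 = 2.5, h_3 = 2, cx_4 = 0.5, cy_4 = 2, cz_4 = 4.5, d_4 = 2, h_4 = 1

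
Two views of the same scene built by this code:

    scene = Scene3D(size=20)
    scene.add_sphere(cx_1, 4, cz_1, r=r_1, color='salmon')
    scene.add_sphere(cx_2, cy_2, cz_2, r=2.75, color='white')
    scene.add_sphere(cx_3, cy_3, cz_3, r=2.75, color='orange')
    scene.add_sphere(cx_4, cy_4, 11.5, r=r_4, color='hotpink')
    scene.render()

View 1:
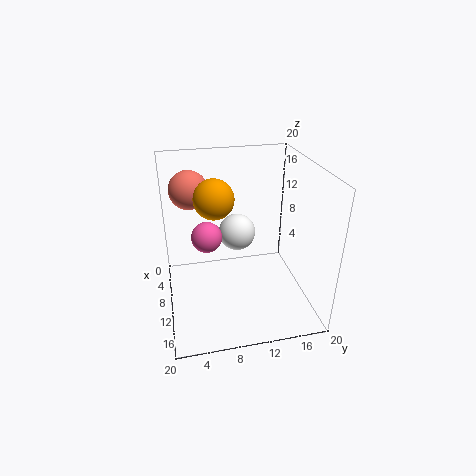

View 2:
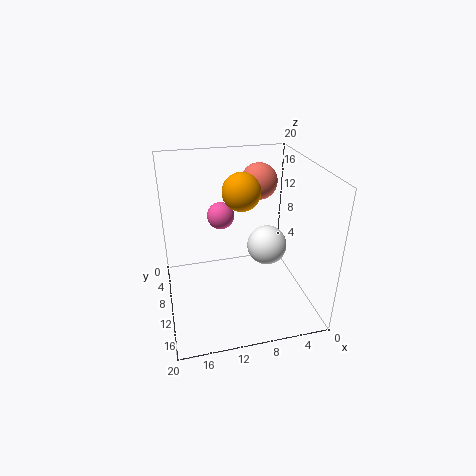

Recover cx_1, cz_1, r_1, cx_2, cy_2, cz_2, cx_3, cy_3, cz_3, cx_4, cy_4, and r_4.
cx_1 = 5.25; cz_1 = 15.75; r_1 = 2.75; cx_2 = 6; cy_2 = 10.75; cz_2 = 8.75; cx_3 = 8.75; cy_3 = 7; cz_3 = 15.5; cx_4 = 11.5; cy_4 = 5.5; r_4 = 2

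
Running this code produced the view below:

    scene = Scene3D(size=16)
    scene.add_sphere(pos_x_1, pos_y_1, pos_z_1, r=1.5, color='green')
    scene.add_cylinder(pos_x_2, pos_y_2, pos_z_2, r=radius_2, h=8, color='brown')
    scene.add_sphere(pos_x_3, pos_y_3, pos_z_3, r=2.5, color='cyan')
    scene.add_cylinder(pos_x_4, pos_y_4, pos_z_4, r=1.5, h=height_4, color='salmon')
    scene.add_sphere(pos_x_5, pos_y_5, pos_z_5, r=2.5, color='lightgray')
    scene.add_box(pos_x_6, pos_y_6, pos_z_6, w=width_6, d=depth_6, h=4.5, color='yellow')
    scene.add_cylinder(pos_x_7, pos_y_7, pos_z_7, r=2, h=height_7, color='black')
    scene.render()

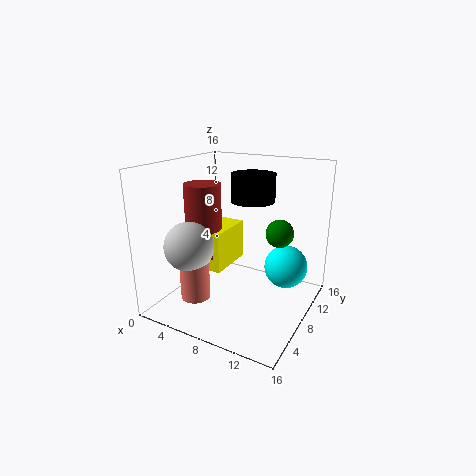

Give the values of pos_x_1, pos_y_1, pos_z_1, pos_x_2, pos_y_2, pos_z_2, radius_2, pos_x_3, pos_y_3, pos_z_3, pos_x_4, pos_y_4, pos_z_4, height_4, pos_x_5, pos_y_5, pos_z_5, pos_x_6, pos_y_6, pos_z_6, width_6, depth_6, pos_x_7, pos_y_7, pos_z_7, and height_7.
pos_x_1 = 12.5; pos_y_1 = 9; pos_z_1 = 9; pos_x_2 = 4.5; pos_y_2 = 6.5; pos_z_2 = 6; radius_2 = 2; pos_x_3 = 12.5; pos_y_3 = 11.5; pos_z_3 = 4; pos_x_4 = 6; pos_y_4 = 2.5; pos_z_4 = 3; height_4 = 5; pos_x_5 = 5.5; pos_y_5 = 2.5; pos_z_5 = 8.5; pos_x_6 = 3; pos_y_6 = 5.5; pos_z_6 = 4.5; width_6 = 4; depth_6 = 5.5; pos_x_7 = 11.5; pos_y_7 = 4.5; pos_z_7 = 13.5; height_7 = 2.5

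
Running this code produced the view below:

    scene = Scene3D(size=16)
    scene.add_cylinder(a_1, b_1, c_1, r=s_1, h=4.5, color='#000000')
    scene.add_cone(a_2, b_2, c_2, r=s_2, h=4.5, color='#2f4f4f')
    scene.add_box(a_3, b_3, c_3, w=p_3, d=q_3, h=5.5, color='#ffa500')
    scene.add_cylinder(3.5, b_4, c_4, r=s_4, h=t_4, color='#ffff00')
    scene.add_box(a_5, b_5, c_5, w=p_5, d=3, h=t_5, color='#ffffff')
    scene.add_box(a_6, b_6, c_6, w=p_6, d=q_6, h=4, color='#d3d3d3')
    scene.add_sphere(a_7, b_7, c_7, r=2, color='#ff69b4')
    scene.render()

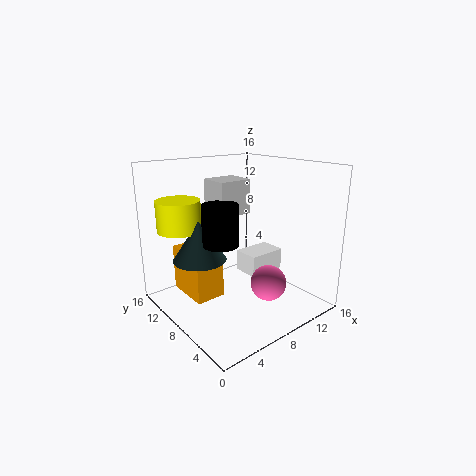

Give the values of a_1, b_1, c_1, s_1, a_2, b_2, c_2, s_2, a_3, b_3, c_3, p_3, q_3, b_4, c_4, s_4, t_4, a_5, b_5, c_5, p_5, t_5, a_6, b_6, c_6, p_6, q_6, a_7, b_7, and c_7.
a_1 = 6; b_1 = 8.5; c_1 = 7.5; s_1 = 2; a_2 = 4.5; b_2 = 10.5; c_2 = 5.5; s_2 = 3; a_3 = 3.5; b_3 = 9.5; c_3 = 0.5; p_3 = 3.5; q_3 = 5.5; b_4 = 13; c_4 = 8.5; s_4 = 2.5; t_4 = 3.5; a_5 = 9.5; b_5 = 7; c_5 = 3; p_5 = 4.5; t_5 = 2.5; a_6 = 7; b_6 = 9.5; c_6 = 10; p_6 = 4; q_6 = 3.5; a_7 = 10; b_7 = 5; c_7 = 3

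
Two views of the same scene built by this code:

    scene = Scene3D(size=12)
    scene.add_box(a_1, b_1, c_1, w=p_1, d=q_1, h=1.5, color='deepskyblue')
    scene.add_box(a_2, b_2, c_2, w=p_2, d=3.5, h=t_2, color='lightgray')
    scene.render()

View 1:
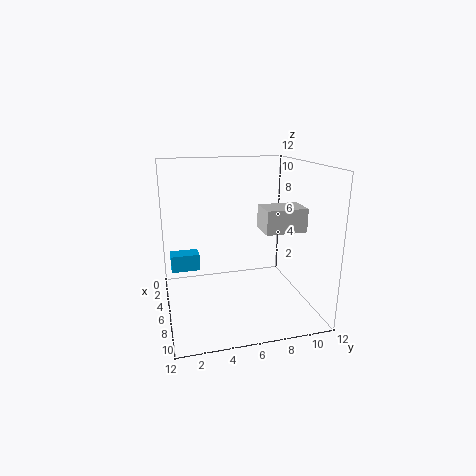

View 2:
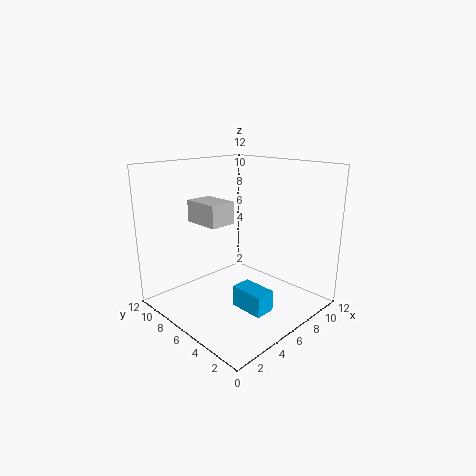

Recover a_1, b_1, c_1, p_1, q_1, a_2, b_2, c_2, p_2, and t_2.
a_1 = 2.5, b_1 = 0.5, c_1 = 2.5, p_1 = 1.5, q_1 = 2.5, a_2 = 5, b_2 = 8, c_2 = 6.5, p_2 = 2.5, t_2 = 2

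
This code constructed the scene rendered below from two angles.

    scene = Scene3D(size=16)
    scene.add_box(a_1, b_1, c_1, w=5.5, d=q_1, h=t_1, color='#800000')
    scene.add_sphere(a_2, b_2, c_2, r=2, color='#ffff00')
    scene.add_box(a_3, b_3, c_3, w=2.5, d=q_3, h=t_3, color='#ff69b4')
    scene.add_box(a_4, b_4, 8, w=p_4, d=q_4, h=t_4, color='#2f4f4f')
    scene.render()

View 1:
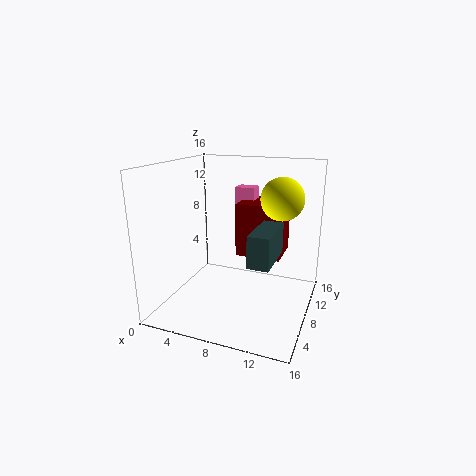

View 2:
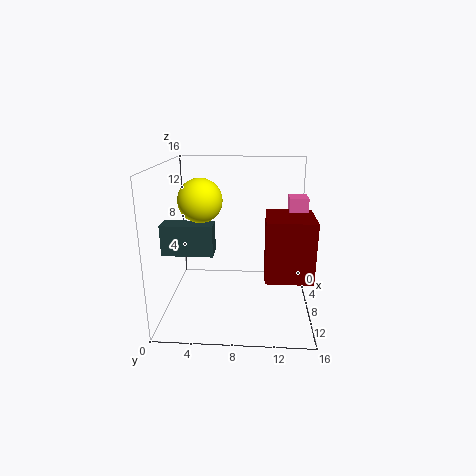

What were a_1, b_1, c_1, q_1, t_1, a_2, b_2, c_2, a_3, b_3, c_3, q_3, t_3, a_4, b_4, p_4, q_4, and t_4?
a_1 = 6.5, b_1 = 11, c_1 = 4.5, q_1 = 5, t_1 = 6.5, a_2 = 13.5, b_2 = 5, c_2 = 13.5, a_3 = 5.5, b_3 = 13.5, c_3 = 9.5, q_3 = 2, t_3 = 3, a_4 = 11.5, b_4 = 1, p_4 = 2, q_4 = 5, t_4 = 3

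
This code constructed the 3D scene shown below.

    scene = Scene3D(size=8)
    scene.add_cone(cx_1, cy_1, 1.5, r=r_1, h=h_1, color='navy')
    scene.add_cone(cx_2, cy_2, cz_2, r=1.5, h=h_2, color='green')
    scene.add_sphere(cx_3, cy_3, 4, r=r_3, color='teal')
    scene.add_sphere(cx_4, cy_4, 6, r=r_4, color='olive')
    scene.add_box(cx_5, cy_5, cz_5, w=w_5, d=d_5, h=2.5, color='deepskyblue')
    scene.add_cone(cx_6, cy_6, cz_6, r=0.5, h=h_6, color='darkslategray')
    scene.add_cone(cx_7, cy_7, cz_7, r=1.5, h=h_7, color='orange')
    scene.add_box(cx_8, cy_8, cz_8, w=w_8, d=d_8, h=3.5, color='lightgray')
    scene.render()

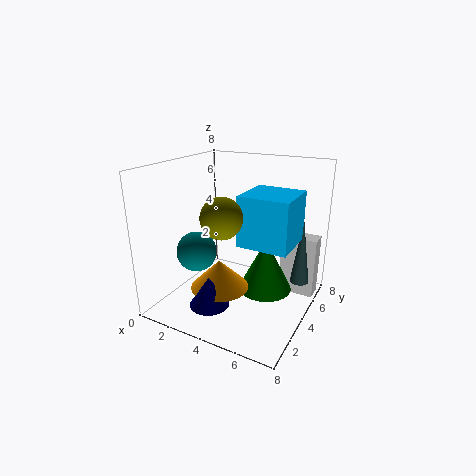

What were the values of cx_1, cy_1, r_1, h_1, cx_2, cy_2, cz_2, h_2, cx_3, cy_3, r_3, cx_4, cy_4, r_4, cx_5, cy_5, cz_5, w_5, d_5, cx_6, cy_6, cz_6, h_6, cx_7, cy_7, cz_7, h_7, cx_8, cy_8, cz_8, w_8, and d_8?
cx_1 = 4; cy_1 = 1; r_1 = 1; h_1 = 1.5; cx_2 = 5.5; cy_2 = 4.5; cz_2 = 1; h_2 = 3; cx_3 = 3; cy_3 = 1.5; r_3 = 1; cx_4 = 4.5; cy_4 = 1.5; r_4 = 1; cx_5 = 5; cy_5 = 2; cz_5 = 4.5; w_5 = 2.5; d_5 = 2.5; cx_6 = 7.5; cy_6 = 4.5; cz_6 = 2; h_6 = 3.5; cx_7 = 4; cy_7 = 2; cz_7 = 2; h_7 = 1.5; cx_8 = 6; cy_8 = 5.5; cz_8 = 0.5; w_8 = 2; d_8 = 1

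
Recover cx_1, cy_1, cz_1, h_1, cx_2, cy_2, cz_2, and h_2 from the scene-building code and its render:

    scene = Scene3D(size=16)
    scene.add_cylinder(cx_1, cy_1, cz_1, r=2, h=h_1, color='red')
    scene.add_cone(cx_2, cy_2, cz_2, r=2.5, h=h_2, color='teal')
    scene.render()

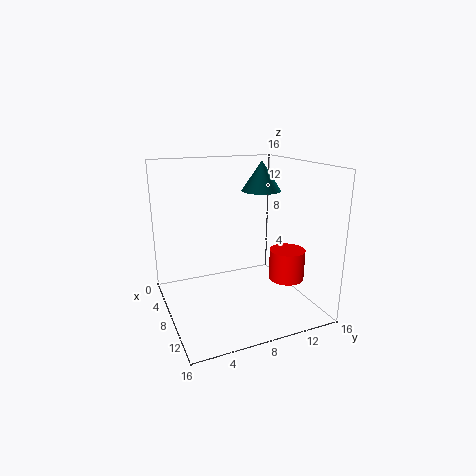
cx_1 = 10, cy_1 = 13.25, cz_1 = 3, h_1 = 3.5, cx_2 = 3.25, cy_2 = 13.25, cz_2 = 12, h_2 = 3.75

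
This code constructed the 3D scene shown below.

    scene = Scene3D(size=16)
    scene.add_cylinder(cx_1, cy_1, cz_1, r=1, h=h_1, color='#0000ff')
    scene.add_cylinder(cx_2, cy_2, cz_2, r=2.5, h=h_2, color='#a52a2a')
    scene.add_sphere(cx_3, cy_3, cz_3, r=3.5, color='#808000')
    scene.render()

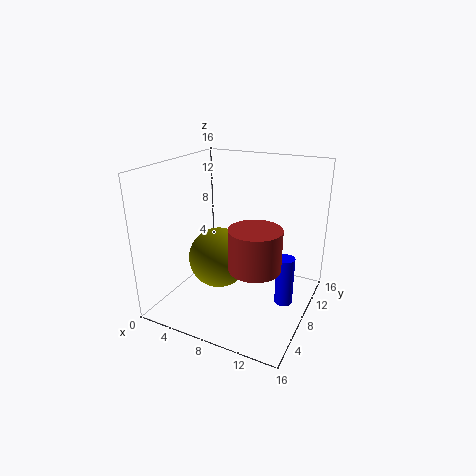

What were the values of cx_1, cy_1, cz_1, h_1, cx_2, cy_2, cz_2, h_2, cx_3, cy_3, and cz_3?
cx_1 = 13.5, cy_1 = 8.5, cz_1 = 1, h_1 = 5.5, cx_2 = 12, cy_2 = 3.5, cz_2 = 7.5, h_2 = 4, cx_3 = 5.5, cy_3 = 8, cz_3 = 5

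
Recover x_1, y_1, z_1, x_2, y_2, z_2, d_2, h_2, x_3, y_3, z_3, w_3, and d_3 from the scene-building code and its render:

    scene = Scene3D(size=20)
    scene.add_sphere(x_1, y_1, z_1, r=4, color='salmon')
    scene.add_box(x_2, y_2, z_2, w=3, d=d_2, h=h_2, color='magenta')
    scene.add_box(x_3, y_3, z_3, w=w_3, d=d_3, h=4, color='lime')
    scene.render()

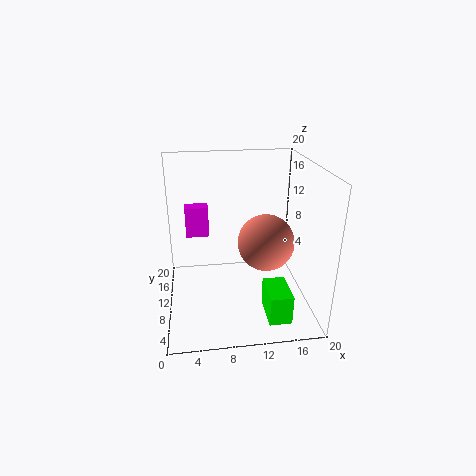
x_1 = 14
y_1 = 10
z_1 = 9
x_2 = 3
y_2 = 9
z_2 = 11
d_2 = 2
h_2 = 4
x_3 = 13
y_3 = 2
z_3 = 1
w_3 = 3
d_3 = 5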